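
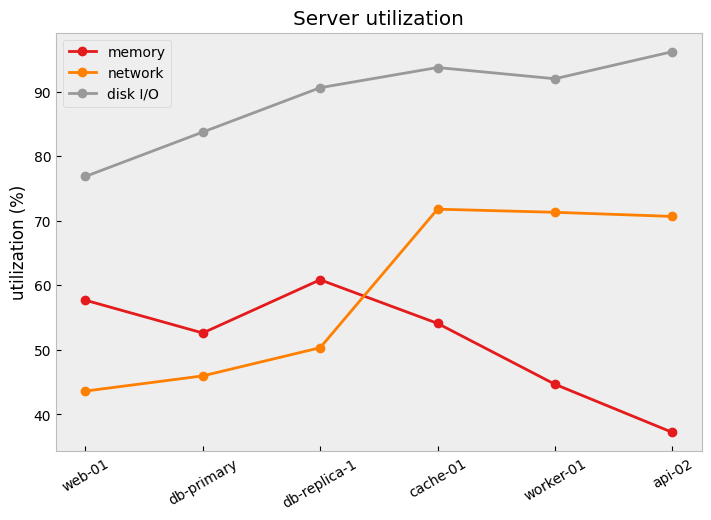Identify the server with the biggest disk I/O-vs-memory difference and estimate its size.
api-02, ≈ 60 %

api-02: disk I/O ≈ 95, memory ≈ 35 → gap ≈ 60. Next-largest (worker-01) is only ≈ 45.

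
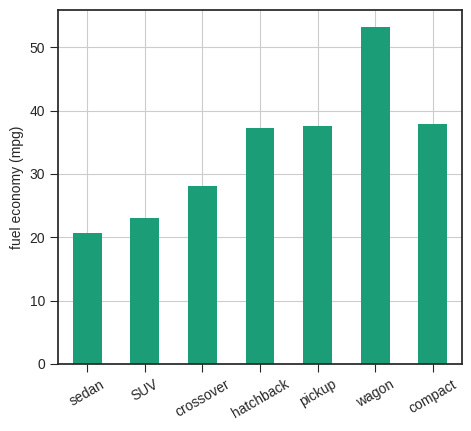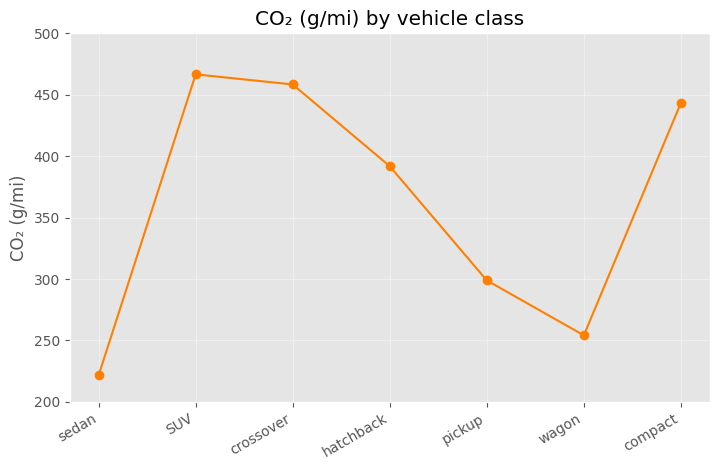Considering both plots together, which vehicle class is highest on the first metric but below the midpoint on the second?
Chart 2 median CO₂ (g/mi) ≈ 400; below-median vehicle classes: sedan, pickup, wagon. Among those, wagon has the highest fuel economy (mpg) (≈ 55).

wagon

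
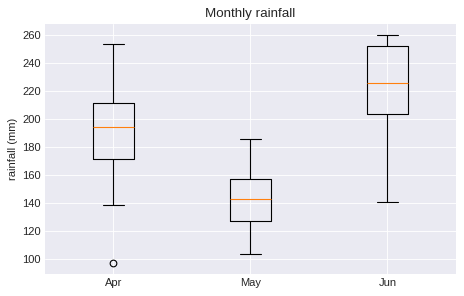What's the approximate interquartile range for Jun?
Q3 ≈ 250, Q1 ≈ 200; IQR ≈ 50.

≈ 50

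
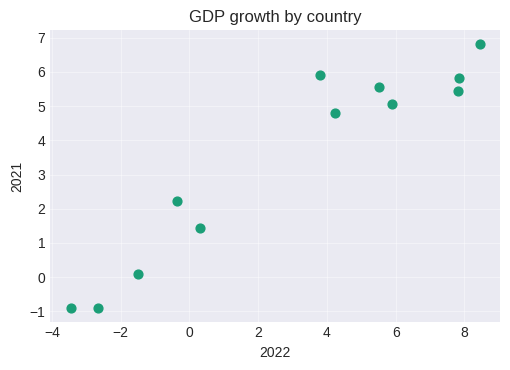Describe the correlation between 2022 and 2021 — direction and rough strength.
positive, strong

Points are positively correlated; strong (|r| ≈ 1.0).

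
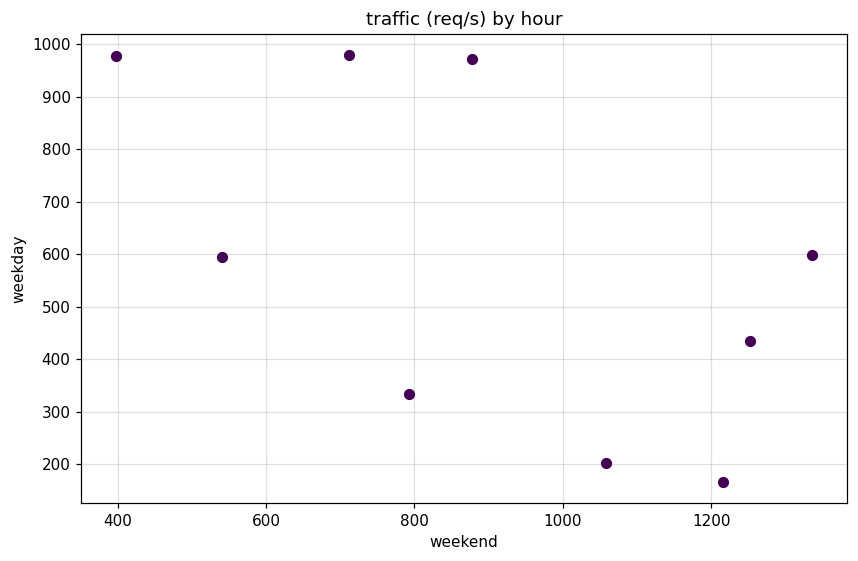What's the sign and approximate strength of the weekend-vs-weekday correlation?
Points are negatively correlated; moderate (|r| ≈ 0.6).

negative, moderate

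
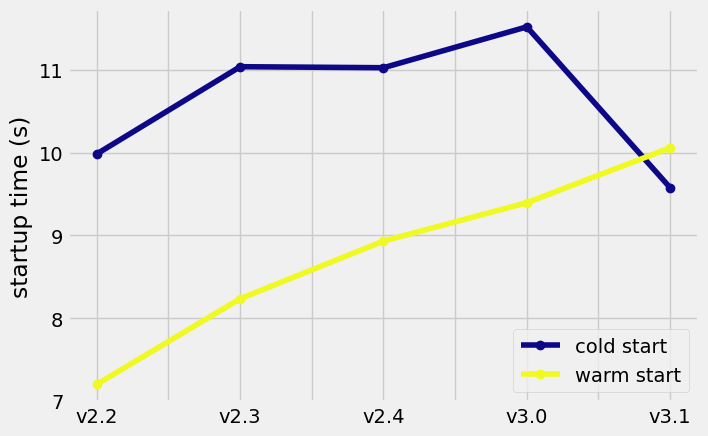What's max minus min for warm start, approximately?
Max v3.1 ≈ 10.0, min v2.2 ≈ 7.0; range ≈ 3.0.

≈ 3.0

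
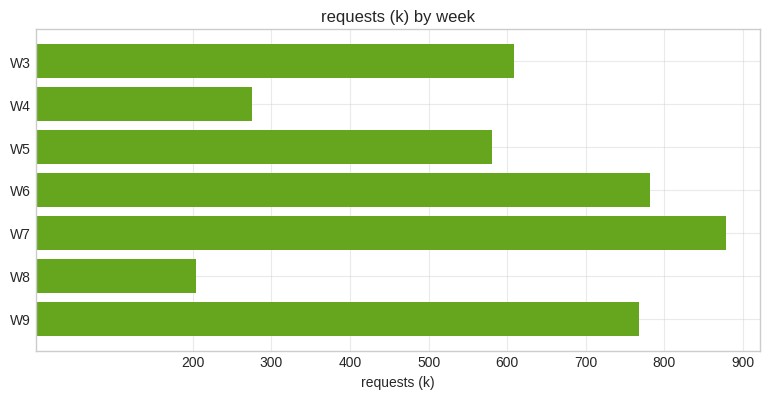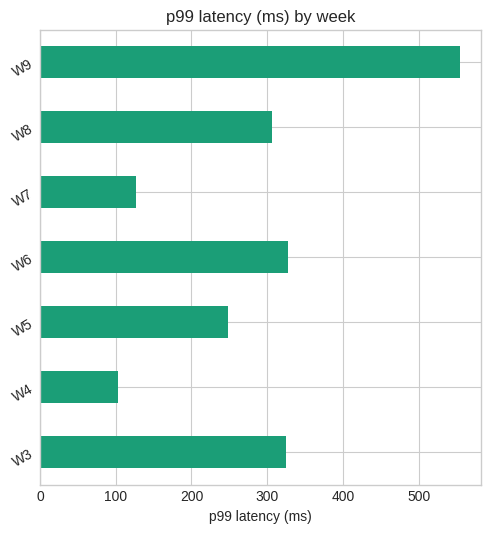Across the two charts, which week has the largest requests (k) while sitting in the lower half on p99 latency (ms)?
Chart 2 median p99 latency (ms) ≈ 300; below-median weeks: W4, W5, W7. Among those, W7 has the highest requests (k) (≈ 900).

W7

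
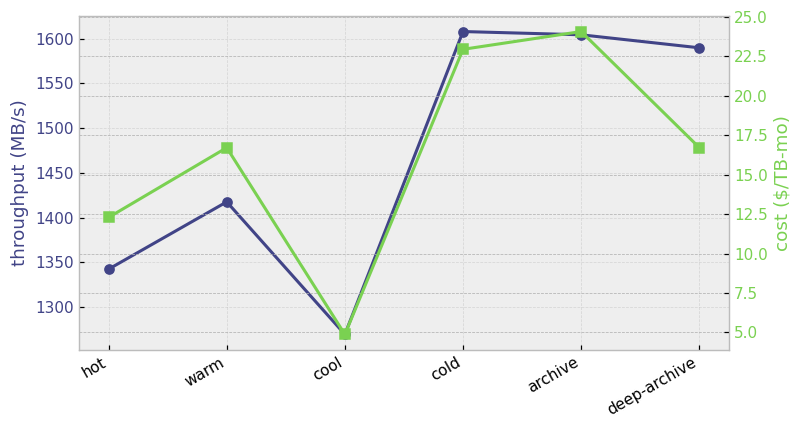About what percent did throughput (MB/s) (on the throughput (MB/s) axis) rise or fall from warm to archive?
≈ +14.3%

warm ≈ 1400, archive ≈ 1600; (1600 − 1400) / 1400 ≈ +14.3%.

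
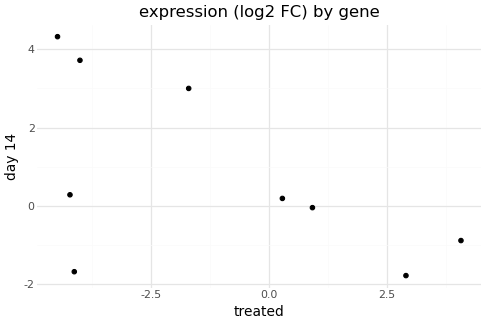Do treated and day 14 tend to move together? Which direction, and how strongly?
Points are negatively correlated; moderate (|r| ≈ 0.6).

negative, moderate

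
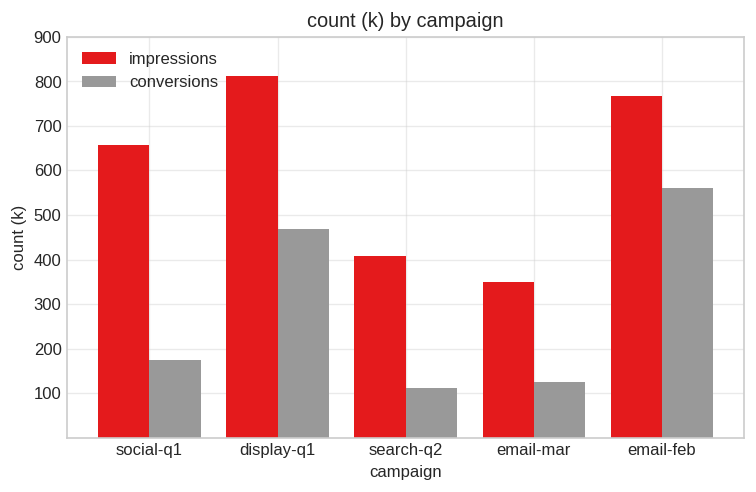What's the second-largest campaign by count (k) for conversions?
display-q1

Top 3 for conversions: email-feb ≈ 600, display-q1 ≈ 500, social-q1 ≈ 200.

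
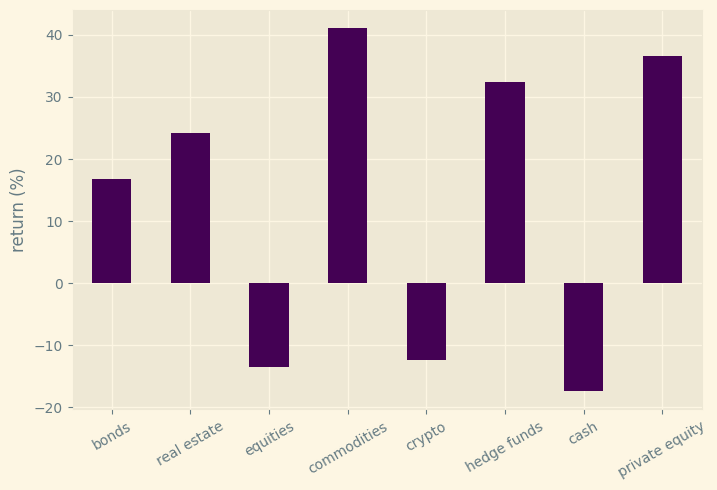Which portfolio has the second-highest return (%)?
private equity

Top 3: commodities ≈ 40, private equity ≈ 35, hedge funds ≈ 30.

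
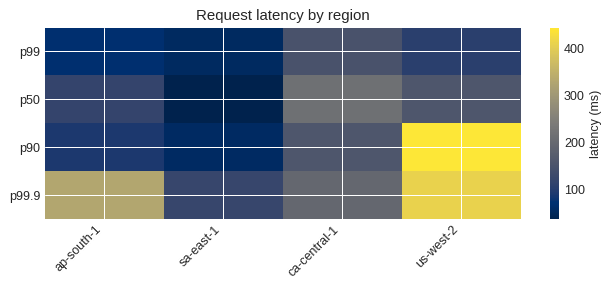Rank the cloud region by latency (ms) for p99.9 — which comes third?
Top 4 for p99.9: us-west-2 ≈ 400, ap-south-1 ≈ 350, ca-central-1 ≈ 200, sa-east-1 ≈ 100.

ca-central-1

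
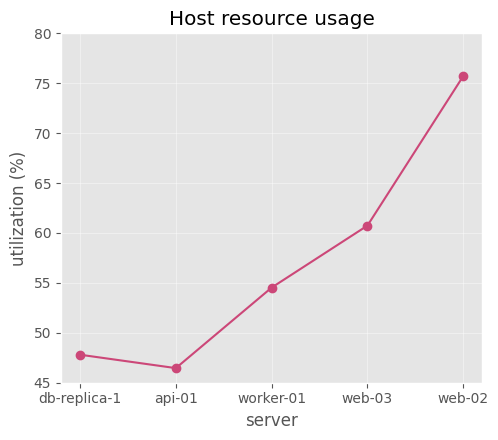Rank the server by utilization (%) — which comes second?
web-03

Top 3: web-02 ≈ 75, web-03 ≈ 60, worker-01 ≈ 55.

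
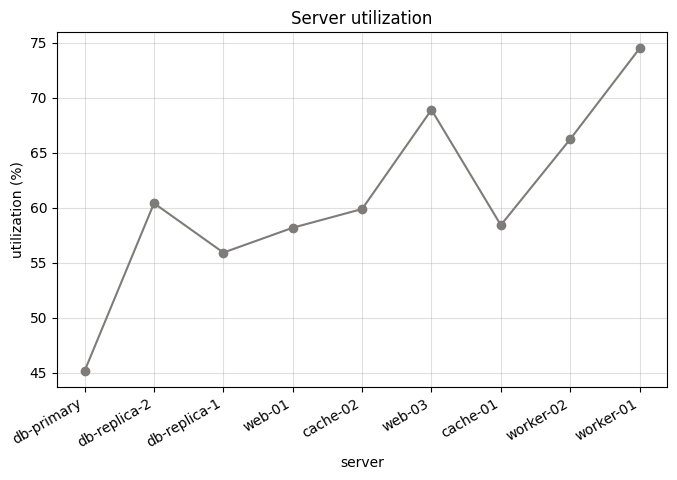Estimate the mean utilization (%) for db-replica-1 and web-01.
(55 + 60) / 2 ≈ 58.

≈ 58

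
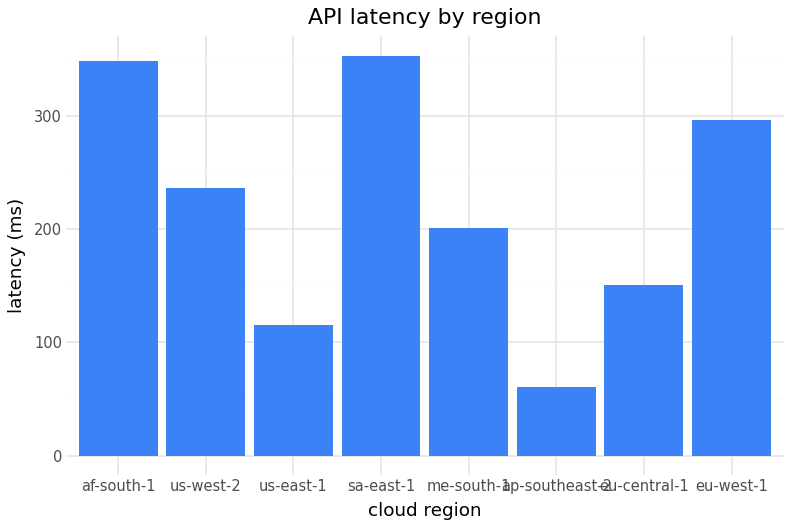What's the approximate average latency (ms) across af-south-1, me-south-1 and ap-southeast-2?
≈ 200

(350 + 200 + 50) / 3 ≈ 200.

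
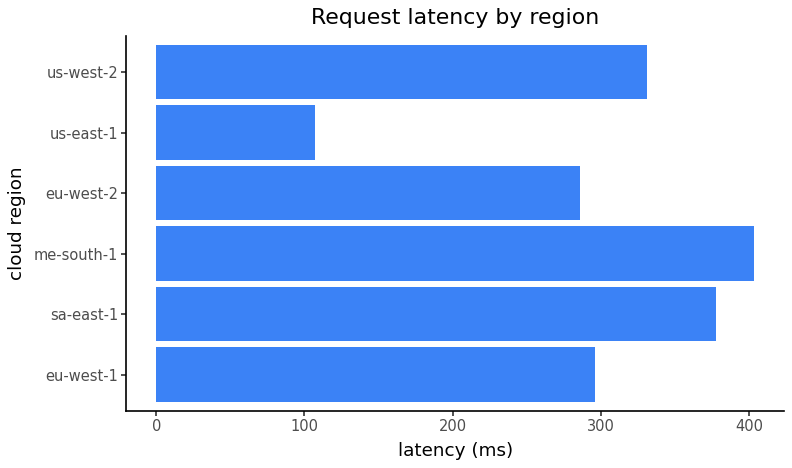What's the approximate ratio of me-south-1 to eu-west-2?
me-south-1 ≈ 400, eu-west-2 ≈ 300; 400/300 ≈ 1.33.

≈ 1.33×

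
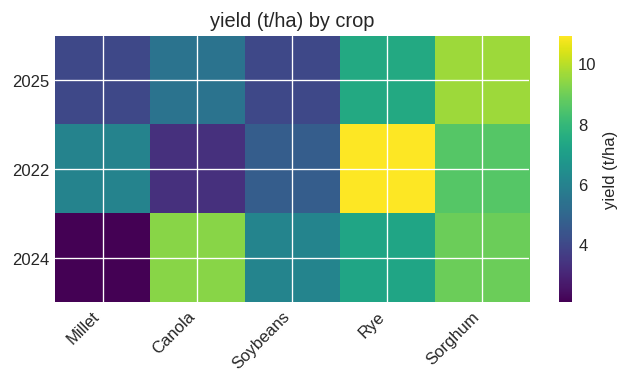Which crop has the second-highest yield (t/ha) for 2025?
Rye

Top 3 for 2025: Sorghum ≈ 10, Rye ≈ 7, Canola ≈ 5.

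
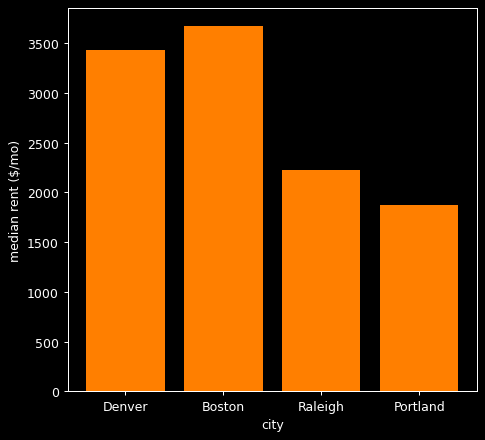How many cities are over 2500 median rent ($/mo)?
Above 2500: Denver, Boston.

2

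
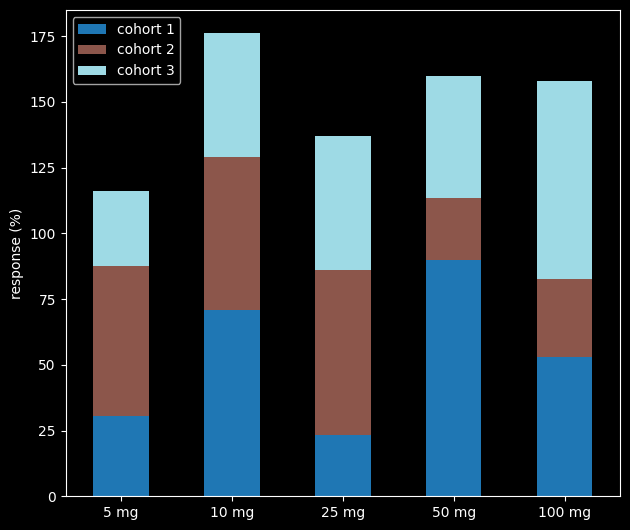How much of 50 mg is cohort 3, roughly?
cohort 3 top ≈ 160, bottom ≈ 120; segment ≈ 40.

≈ 40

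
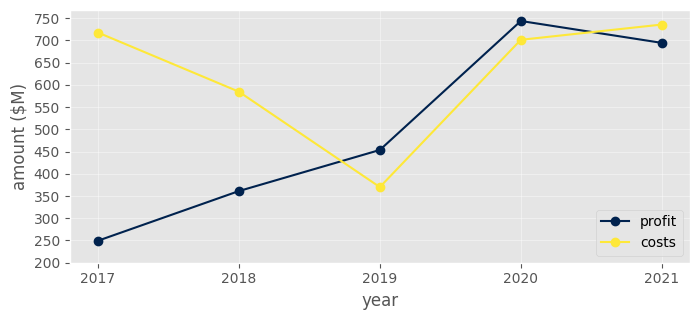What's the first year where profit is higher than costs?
2018: profit ≈ 350 vs costs ≈ 600 (not yet); 2019: profit ≈ 450 vs costs ≈ 350 (first crossover).

2019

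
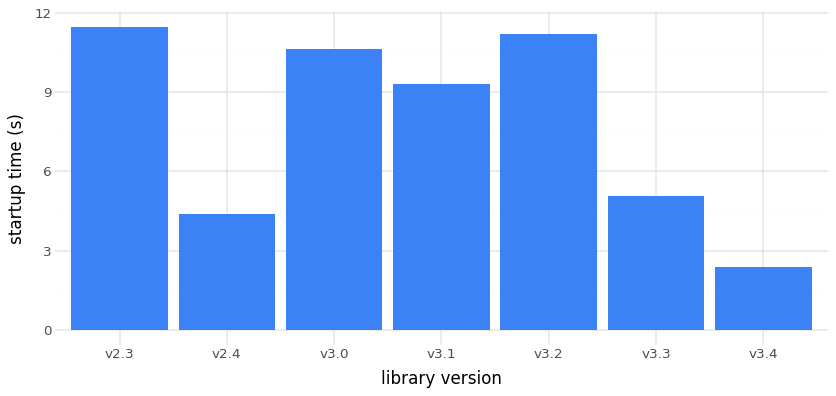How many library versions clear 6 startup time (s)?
4

Above 6: v2.3, v3.0, v3.1, v3.2.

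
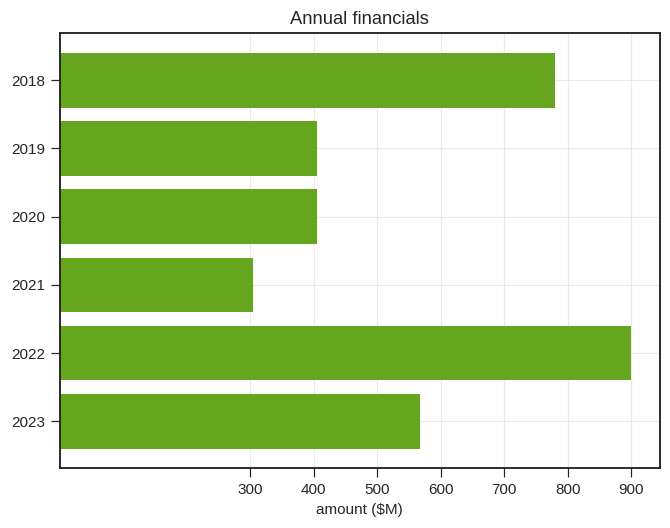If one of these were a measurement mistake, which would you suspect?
2022 ≈ 900; the rest sit between ≈ 300 and ≈ 800.

2022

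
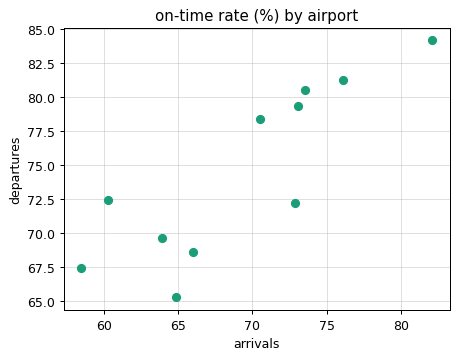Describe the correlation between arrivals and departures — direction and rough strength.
positive, strong

Points are positively correlated; strong (|r| ≈ 0.8).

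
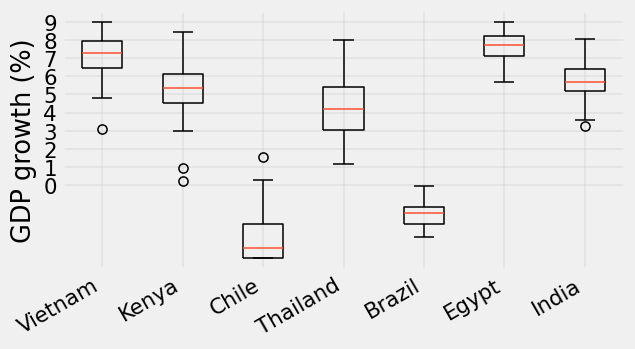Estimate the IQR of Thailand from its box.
Q3 ≈ 5, Q1 ≈ 3; IQR ≈ 2.

≈ 2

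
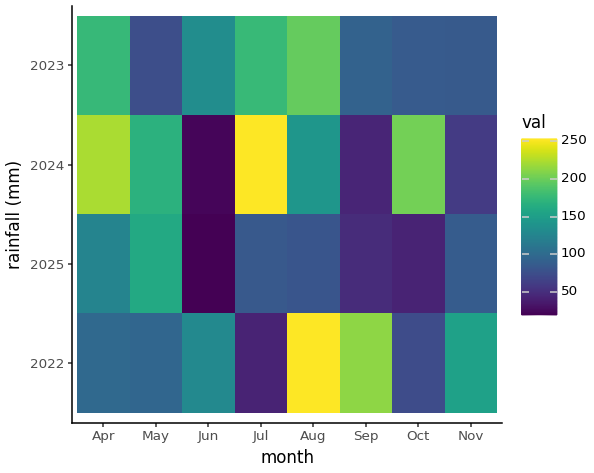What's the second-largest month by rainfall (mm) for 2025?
Apr

Top 3 for 2025: May ≈ 160, Apr ≈ 120, Nov ≈ 80.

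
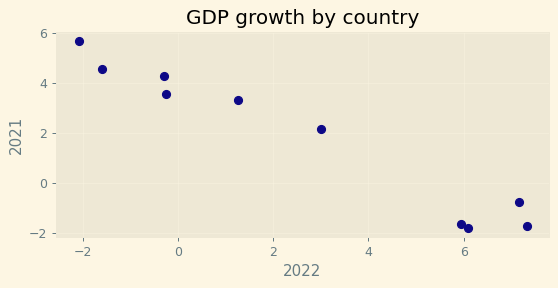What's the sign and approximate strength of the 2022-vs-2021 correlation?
Points are negatively correlated; strong (|r| ≈ 1.0).

negative, strong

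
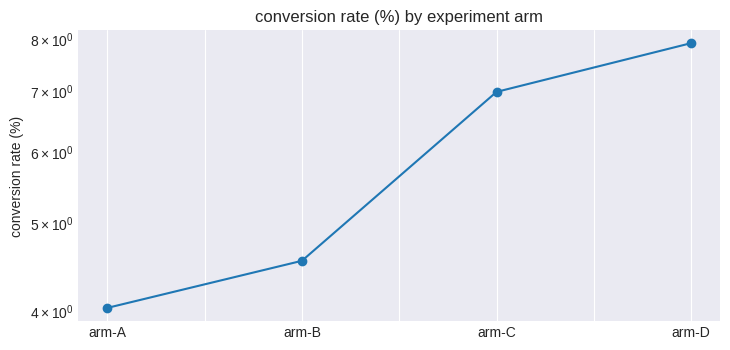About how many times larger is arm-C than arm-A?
arm-C ≈ 7.0, arm-A ≈ 4.0; 7.0/4.0 ≈ 1.75.

≈ 1.75×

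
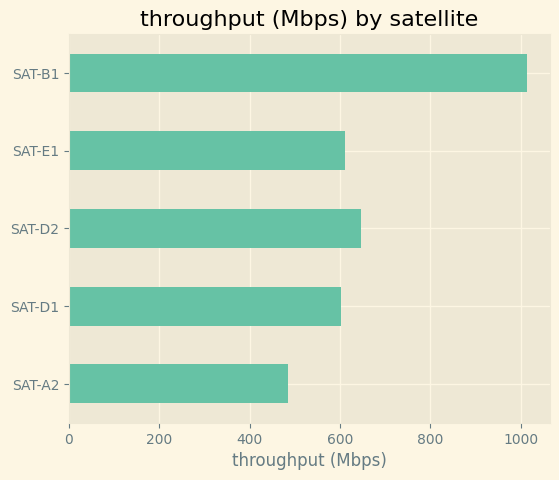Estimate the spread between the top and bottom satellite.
Max SAT-B1 ≈ 1000, min SAT-A2 ≈ 500; range ≈ 500.

≈ 500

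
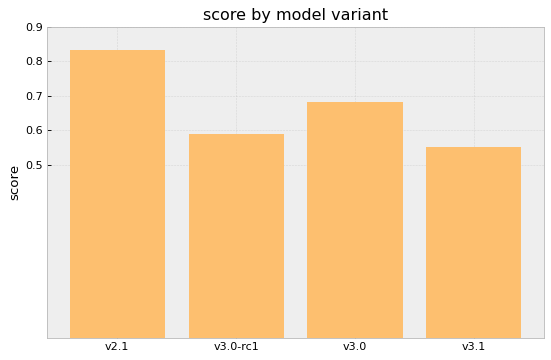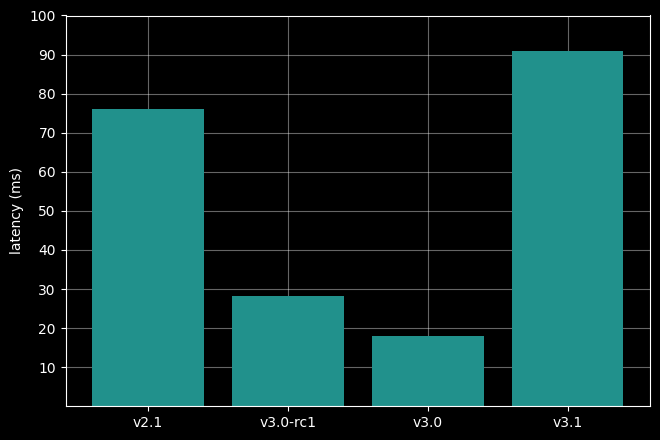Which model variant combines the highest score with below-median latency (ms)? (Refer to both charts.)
v3.0

Chart 2 median latency (ms) ≈ 50; below-median model variants: v3.0-rc1, v3.0. Among those, v3.0 has the highest score (≈ 0.7).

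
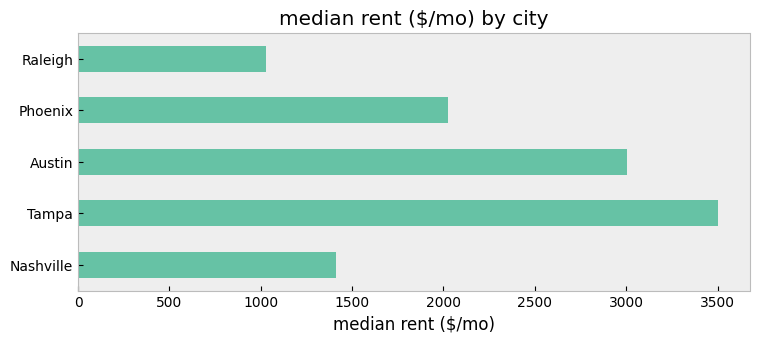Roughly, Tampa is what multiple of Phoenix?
Tampa ≈ 3500, Phoenix ≈ 2000; 3500/2000 ≈ 1.75.

≈ 1.75×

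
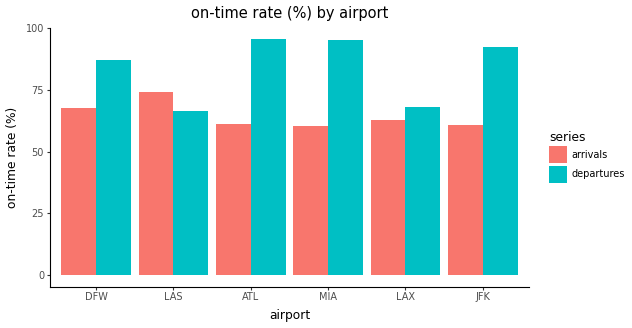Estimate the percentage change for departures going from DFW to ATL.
≈ +11.1%

DFW ≈ 90, ATL ≈ 100; (100 − 90) / 90 ≈ +11.1%.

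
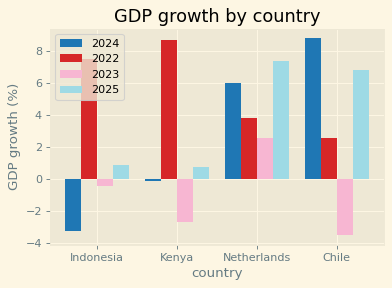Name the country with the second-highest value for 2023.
Top 3 for 2023: Netherlands ≈ 2, Indonesia ≈ 0, Kenya ≈ -2.

Indonesia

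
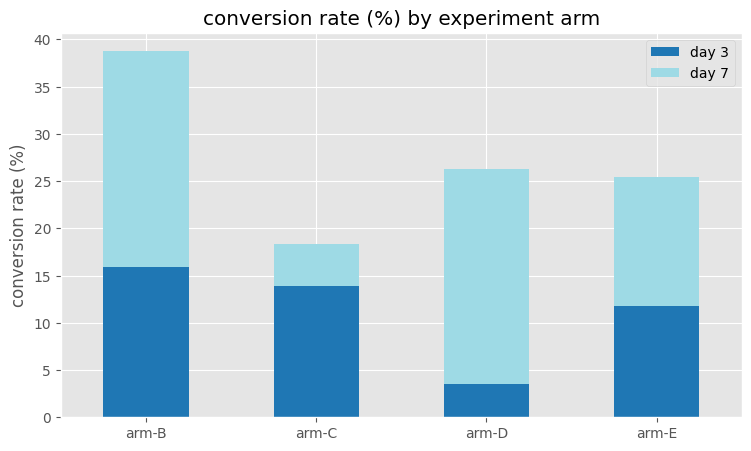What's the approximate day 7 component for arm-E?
≈ 15

day 7 top ≈ 25, bottom ≈ 10; segment ≈ 15.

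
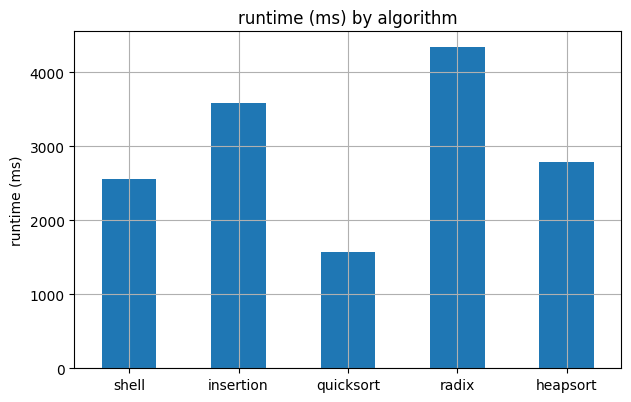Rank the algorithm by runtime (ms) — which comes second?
insertion

Top 3: radix ≈ 4500, insertion ≈ 3500, heapsort ≈ 3000.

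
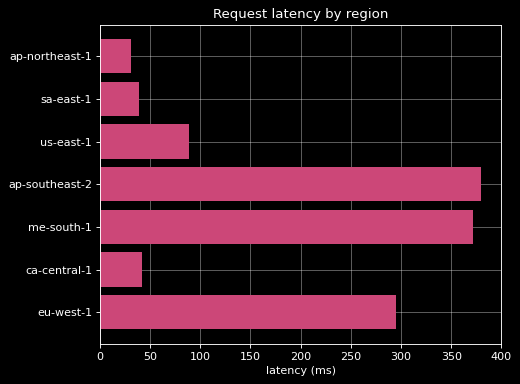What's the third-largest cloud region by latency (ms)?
eu-west-1

Top 4: ap-southeast-2 ≈ 400, me-south-1 ≈ 350, eu-west-1 ≈ 300, us-east-1 ≈ 100.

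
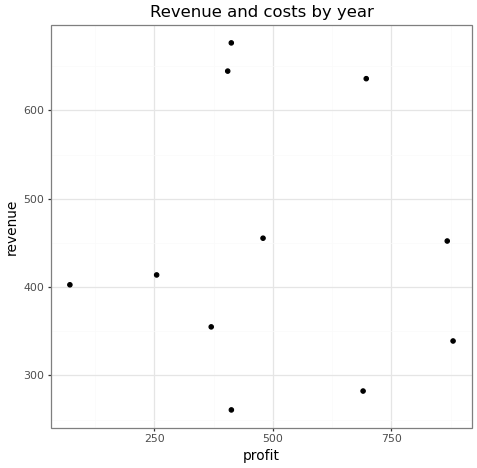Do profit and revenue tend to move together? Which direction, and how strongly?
Points are roughly uncorrelated; weak (|r| ≈ 0.0).

no clear correlation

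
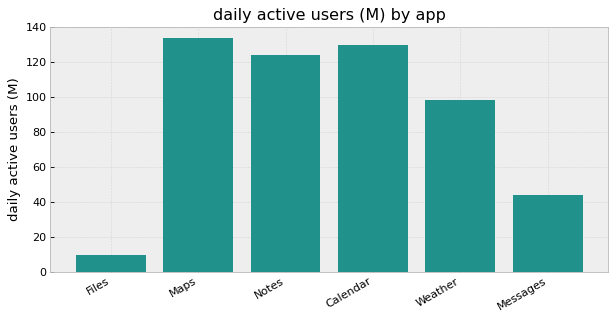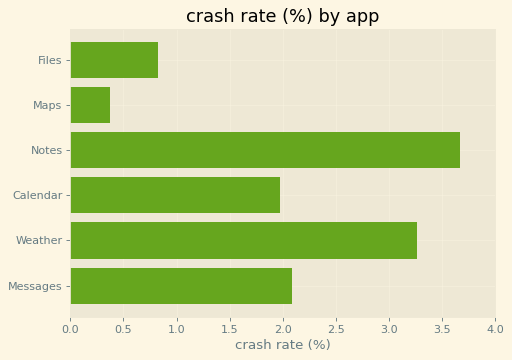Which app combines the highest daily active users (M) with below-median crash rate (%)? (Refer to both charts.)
Chart 2 median crash rate (%) ≈ 2; below-median apps: Files, Maps, Calendar. Among those, Maps has the highest daily active users (M) (≈ 140).

Maps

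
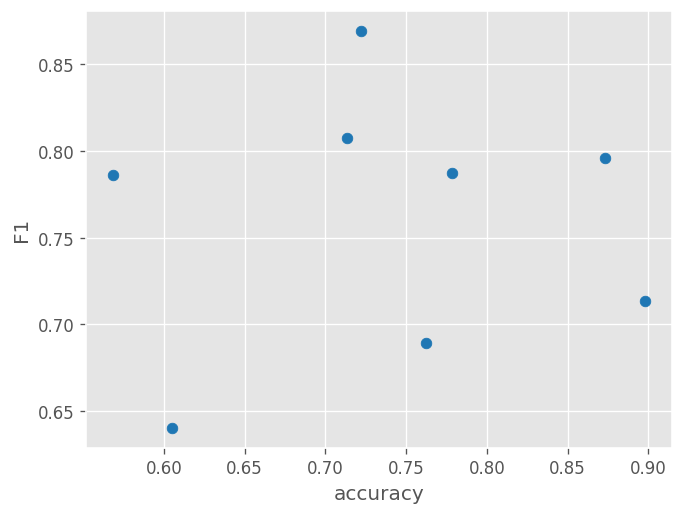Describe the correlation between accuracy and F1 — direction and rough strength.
Points are roughly uncorrelated; weak (|r| ≈ 0.1).

no clear correlation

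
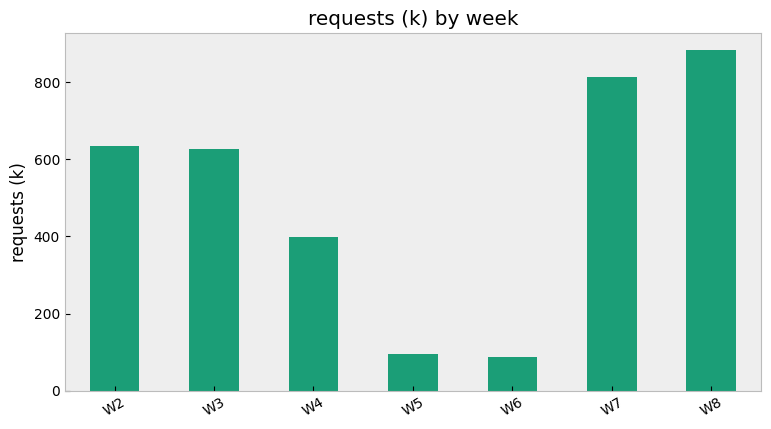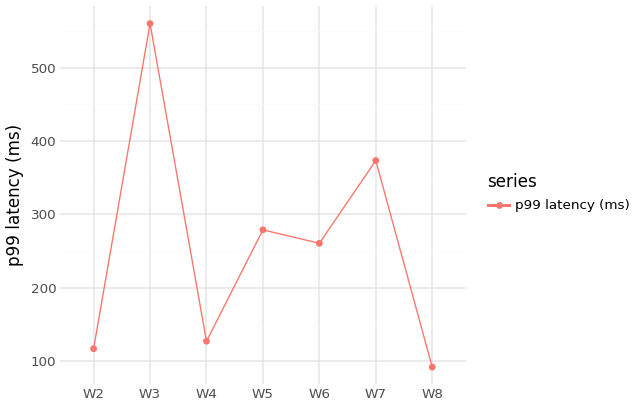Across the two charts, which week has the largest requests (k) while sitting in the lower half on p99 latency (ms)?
Chart 2 median p99 latency (ms) ≈ 300; below-median weeks: W2, W4, W8. Among those, W8 has the highest requests (k) (≈ 900).

W8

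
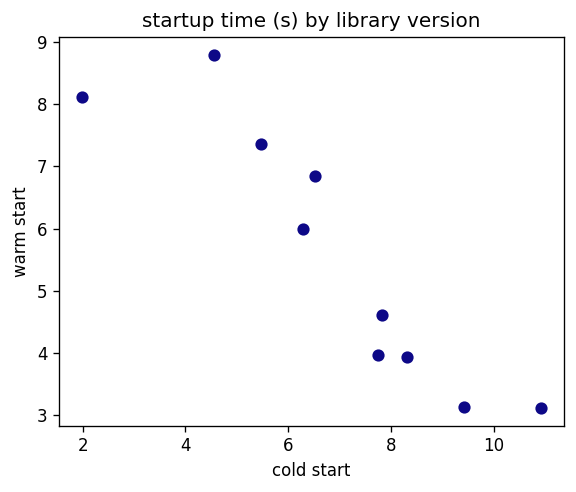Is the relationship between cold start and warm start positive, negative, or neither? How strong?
Points are negatively correlated; strong (|r| ≈ 0.9).

negative, strong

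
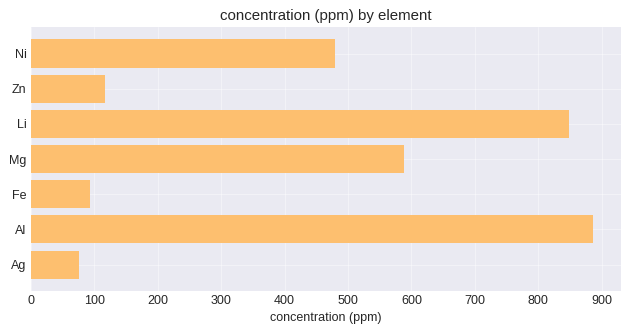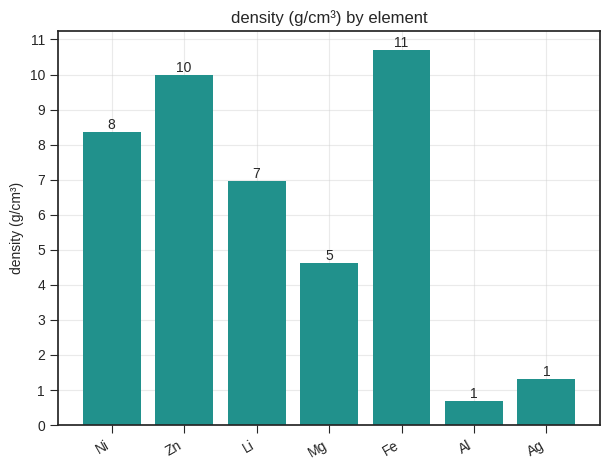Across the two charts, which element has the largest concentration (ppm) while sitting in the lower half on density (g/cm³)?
Al

Chart 2 median density (g/cm³) ≈ 7; below-median elements: Mg, Al, Ag. Among those, Al has the highest concentration (ppm) (≈ 900).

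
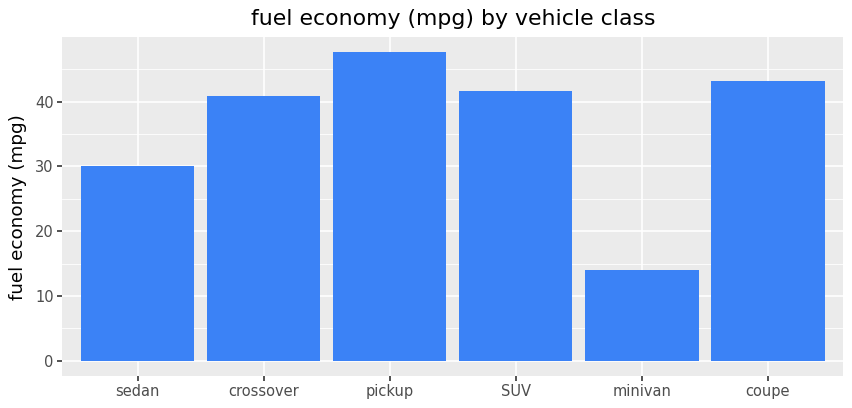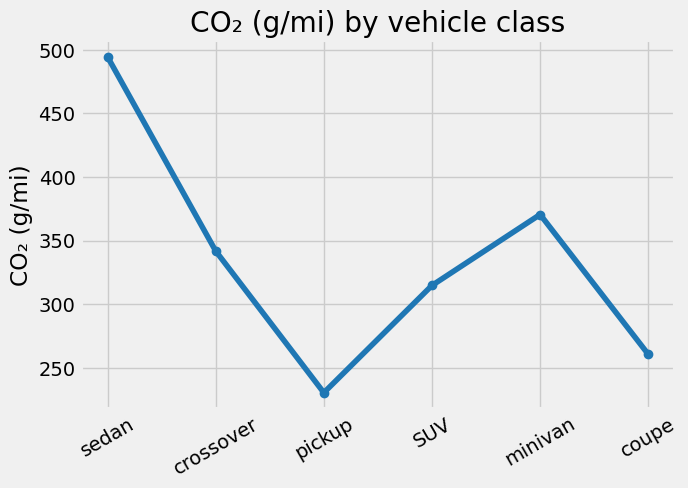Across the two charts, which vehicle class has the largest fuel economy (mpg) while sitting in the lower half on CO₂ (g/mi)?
pickup

Chart 2 median CO₂ (g/mi) ≈ 350; below-median vehicle classes: pickup, SUV, coupe. Among those, pickup has the highest fuel economy (mpg) (≈ 50).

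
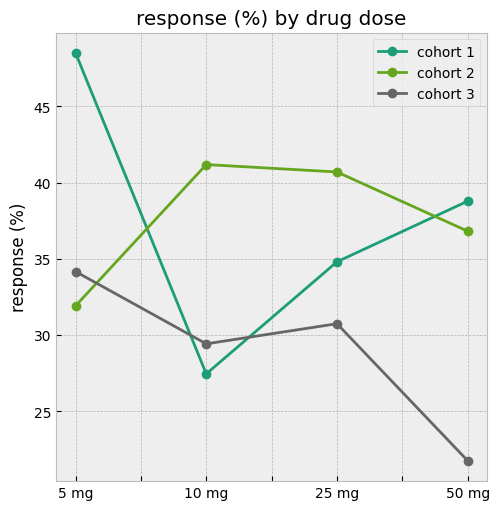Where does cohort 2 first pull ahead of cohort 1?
5 mg: cohort 2 ≈ 30 vs cohort 1 ≈ 50 (not yet); 10 mg: cohort 2 ≈ 40 vs cohort 1 ≈ 25 (first crossover).

10 mg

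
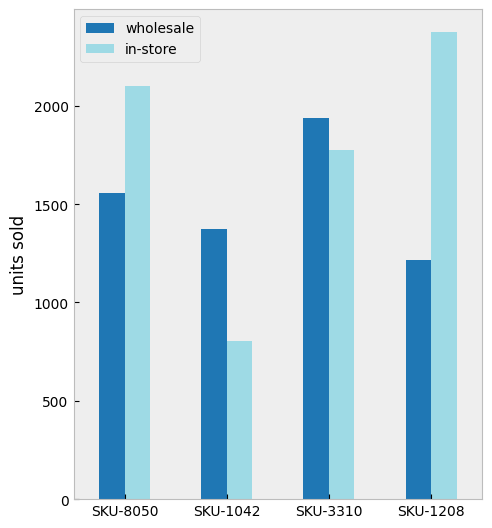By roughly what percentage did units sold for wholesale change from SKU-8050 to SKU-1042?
≈ -12.5%

SKU-8050 ≈ 1600, SKU-1042 ≈ 1400; (1400 − 1600) / 1600 ≈ -12.5%.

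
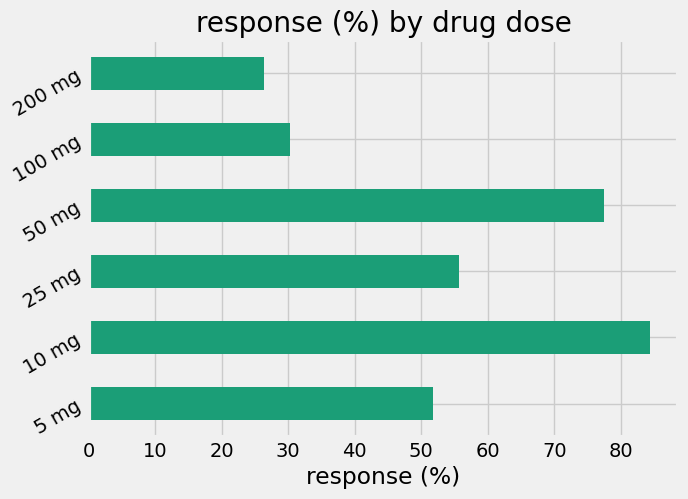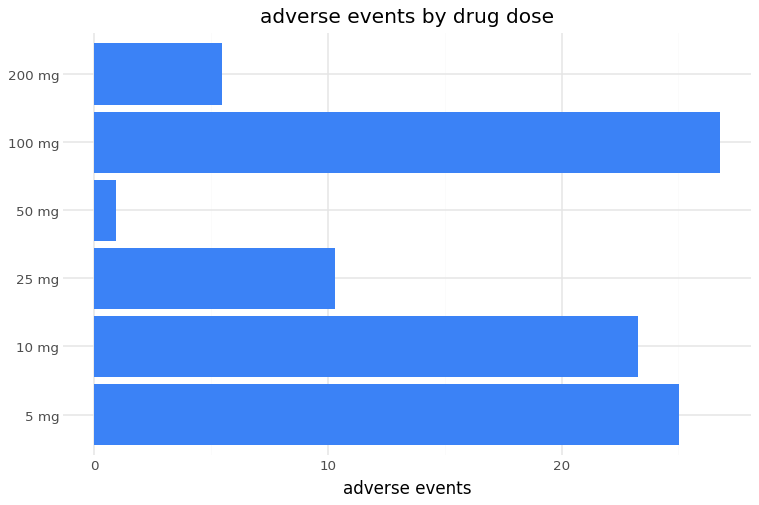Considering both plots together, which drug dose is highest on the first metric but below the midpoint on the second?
Chart 2 median adverse events ≈ 15; below-median drug doses: 25 mg, 50 mg, 200 mg. Among those, 50 mg has the highest response (%) (≈ 80).

50 mg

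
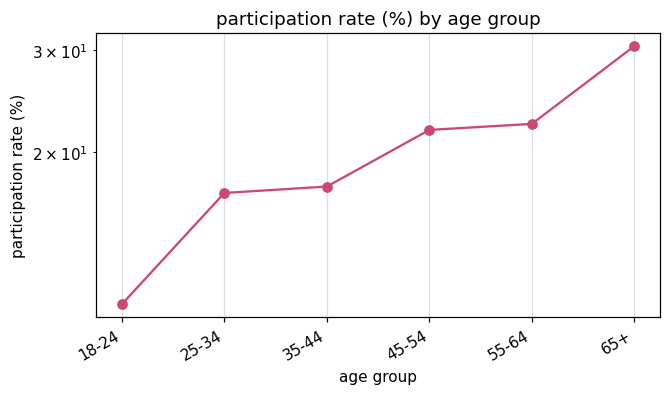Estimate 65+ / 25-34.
≈ 1.67×

65+ ≈ 30, 25-34 ≈ 18; 30/18 ≈ 1.67.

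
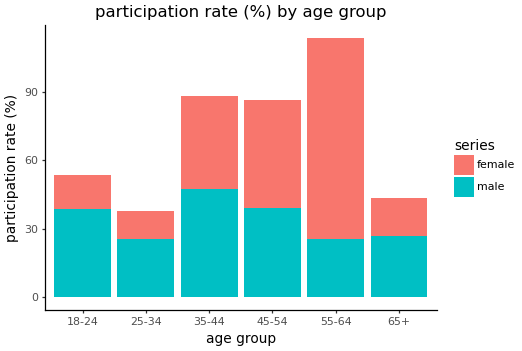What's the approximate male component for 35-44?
≈ 50

male top ≈ 50, bottom ≈ 0; segment ≈ 50.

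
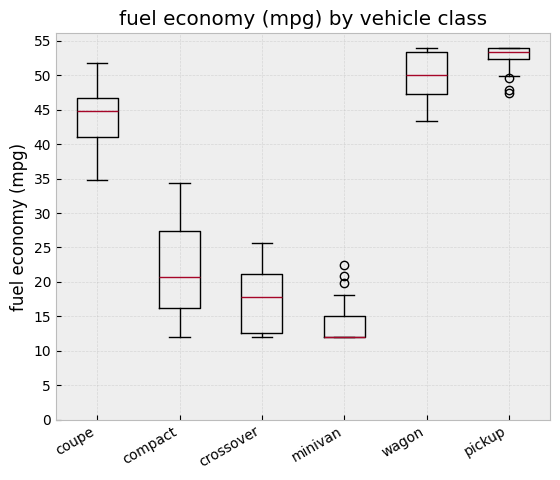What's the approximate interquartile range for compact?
Q3 ≈ 25, Q1 ≈ 15; IQR ≈ 10.

≈ 10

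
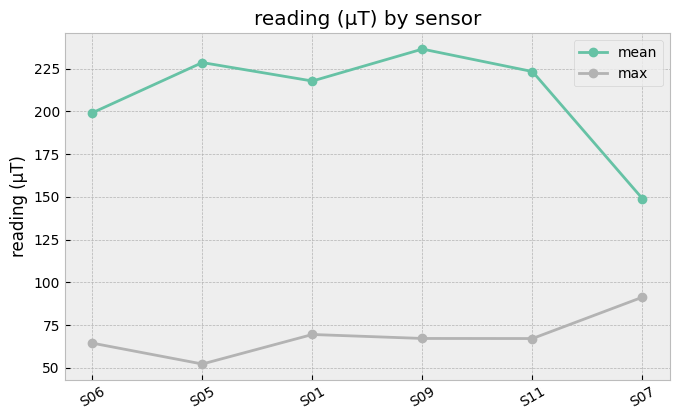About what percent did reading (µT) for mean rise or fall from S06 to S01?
S06 ≈ 200, S01 ≈ 220; (220 − 200) / 200 ≈ +10%.

≈ +10%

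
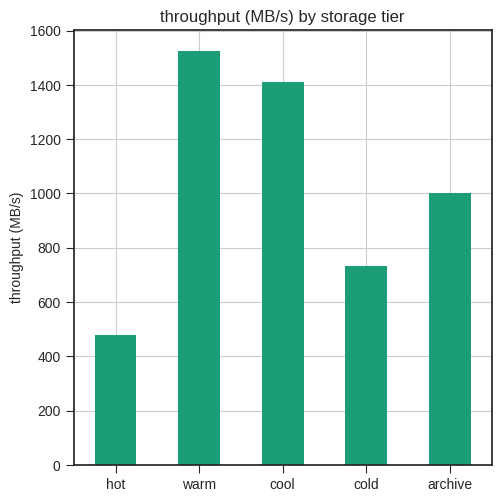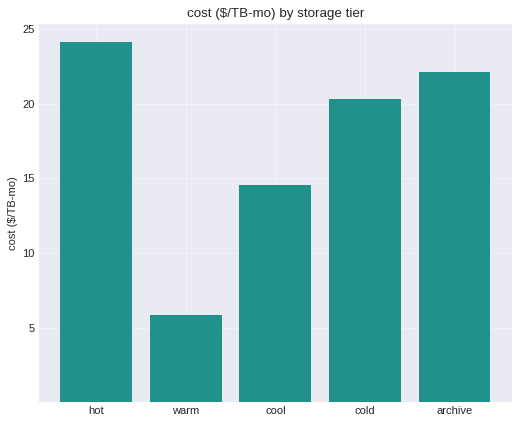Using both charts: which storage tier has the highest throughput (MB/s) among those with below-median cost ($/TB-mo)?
warm

Chart 2 median cost ($/TB-mo) ≈ 20; below-median storage tiers: warm, cool. Among those, warm has the highest throughput (MB/s) (≈ 1600).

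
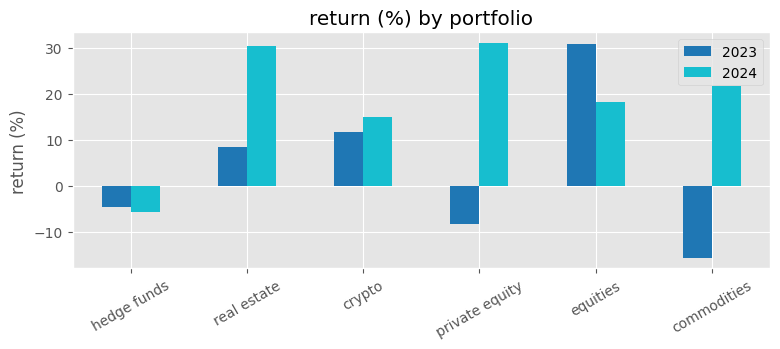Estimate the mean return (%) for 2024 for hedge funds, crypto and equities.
≈ 10

(-5 + 15 + 20) / 3 ≈ 10.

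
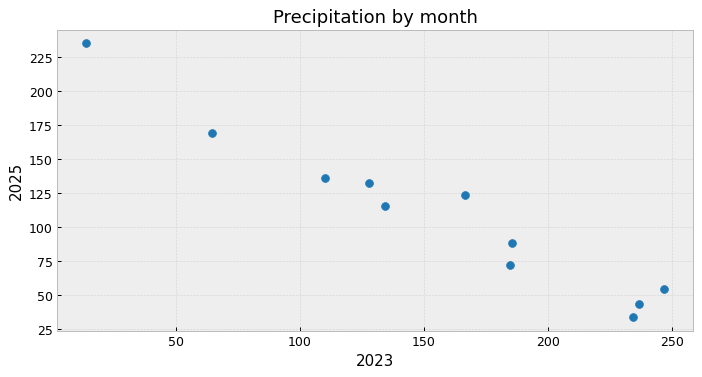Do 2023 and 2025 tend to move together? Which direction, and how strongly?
Points are negatively correlated; strong (|r| ≈ 1.0).

negative, strong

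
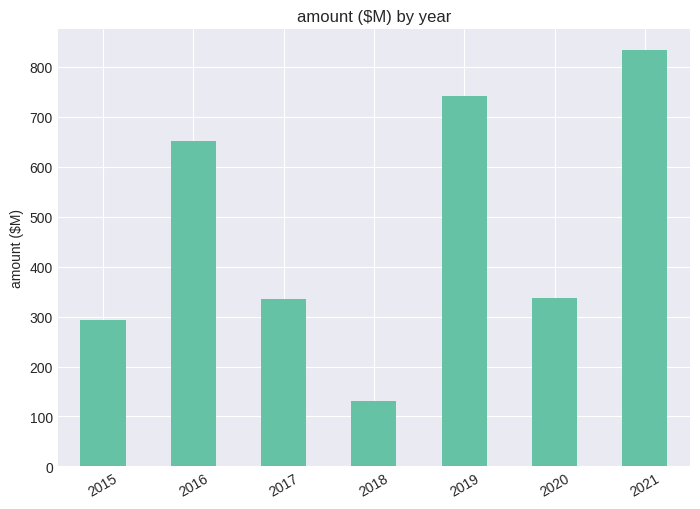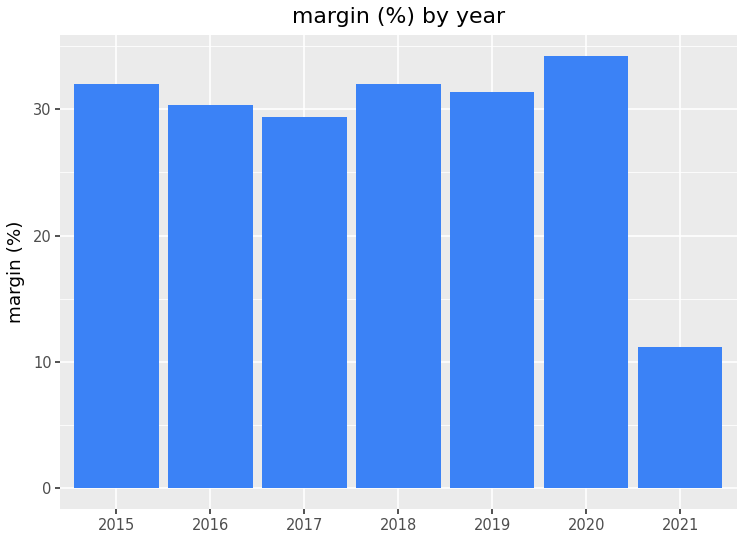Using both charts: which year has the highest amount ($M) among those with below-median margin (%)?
Chart 2 median margin (%) ≈ 30; below-median years: 2016, 2017, 2021. Among those, 2021 has the highest amount ($M) (≈ 800).

2021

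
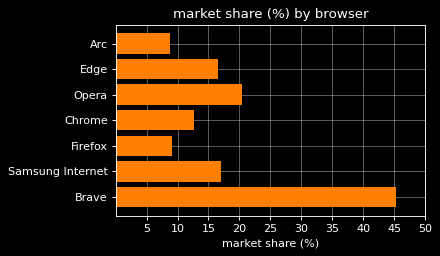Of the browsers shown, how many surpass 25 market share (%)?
Above 25: Brave.

1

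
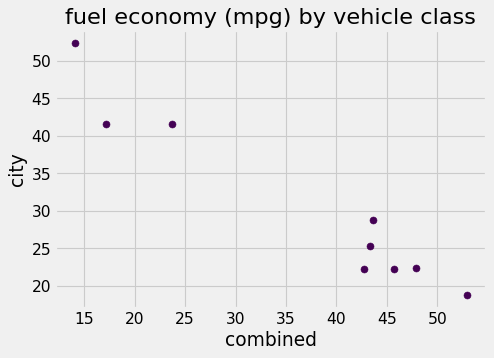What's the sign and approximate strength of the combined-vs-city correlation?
Points are negatively correlated; strong (|r| ≈ 1.0).

negative, strong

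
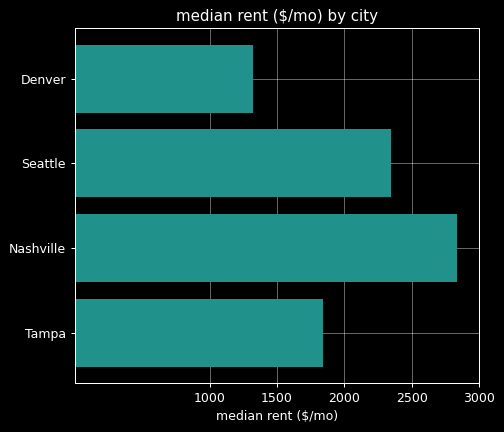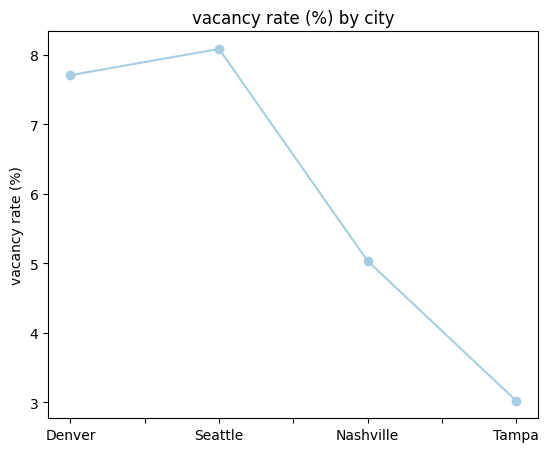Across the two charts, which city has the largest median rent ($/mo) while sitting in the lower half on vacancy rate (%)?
Chart 2 median vacancy rate (%) ≈ 6; below-median cities: Nashville, Tampa. Among those, Nashville has the highest median rent ($/mo) (≈ 3000).

Nashville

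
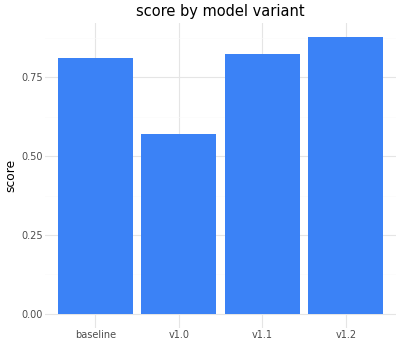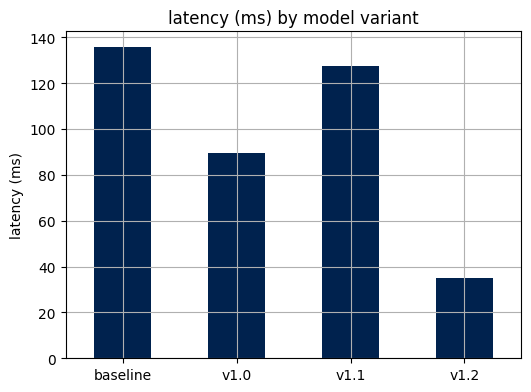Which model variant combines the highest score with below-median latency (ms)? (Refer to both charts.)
Chart 2 median latency (ms) ≈ 100; below-median model variants: v1.0, v1.2. Among those, v1.2 has the highest score (≈ 0.9).

v1.2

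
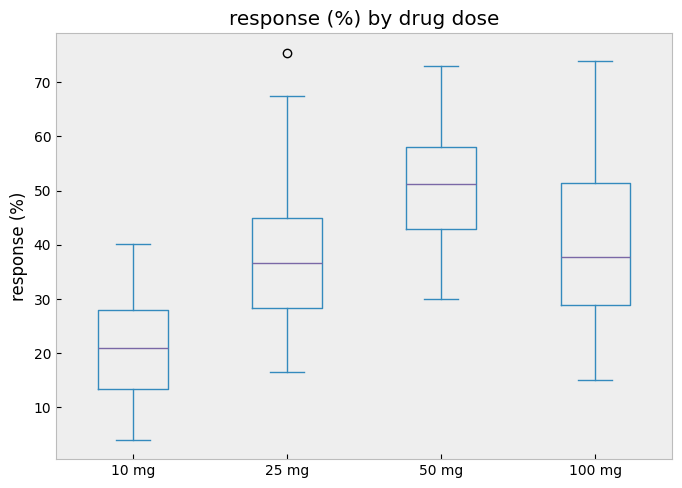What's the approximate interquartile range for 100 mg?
Q3 ≈ 50, Q1 ≈ 30; IQR ≈ 20.

≈ 20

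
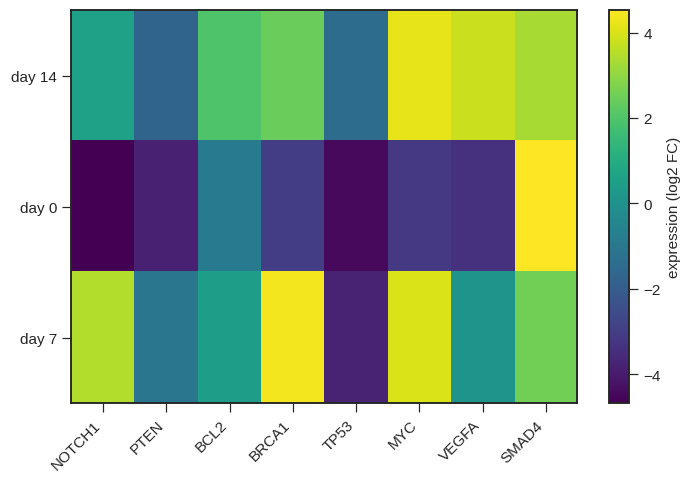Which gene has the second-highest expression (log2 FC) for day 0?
BCL2

Top 3 for day 0: SMAD4 ≈ 5, BCL2 ≈ -1, BRCA1 ≈ -3.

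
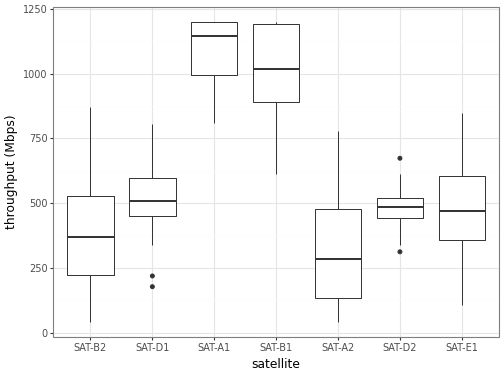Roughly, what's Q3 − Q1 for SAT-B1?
Q3 ≈ 1200, Q1 ≈ 900; IQR ≈ 300.

≈ 300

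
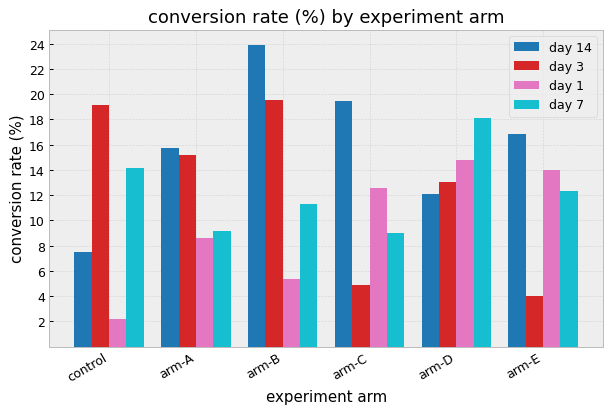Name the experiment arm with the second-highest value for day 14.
Top 3 for day 14: arm-B ≈ 24, arm-C ≈ 20, arm-E ≈ 16.

arm-C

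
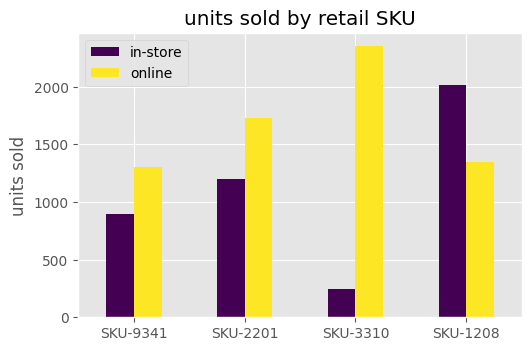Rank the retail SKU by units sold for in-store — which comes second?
SKU-2201

Top 3 for in-store: SKU-1208 ≈ 2000, SKU-2201 ≈ 1200, SKU-9341 ≈ 800.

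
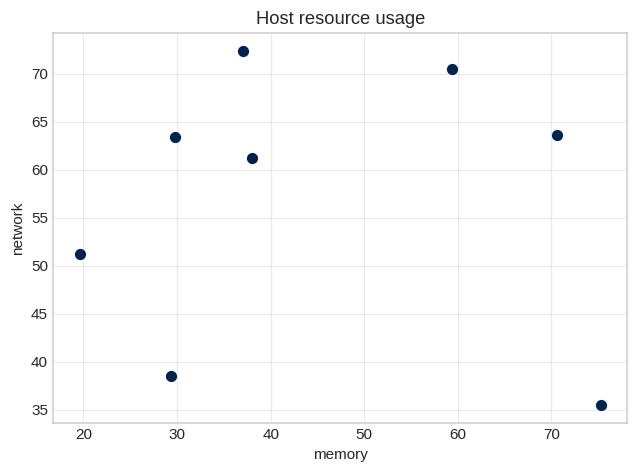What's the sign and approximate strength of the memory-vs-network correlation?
Points are roughly uncorrelated; weak (|r| ≈ 0.0).

no clear correlation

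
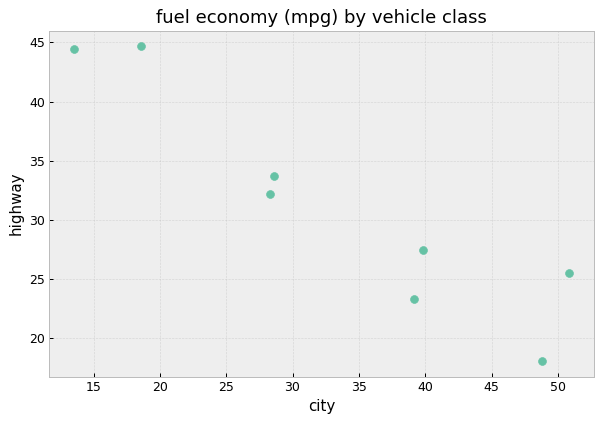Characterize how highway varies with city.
negative, strong

Points are negatively correlated; strong (|r| ≈ 0.9).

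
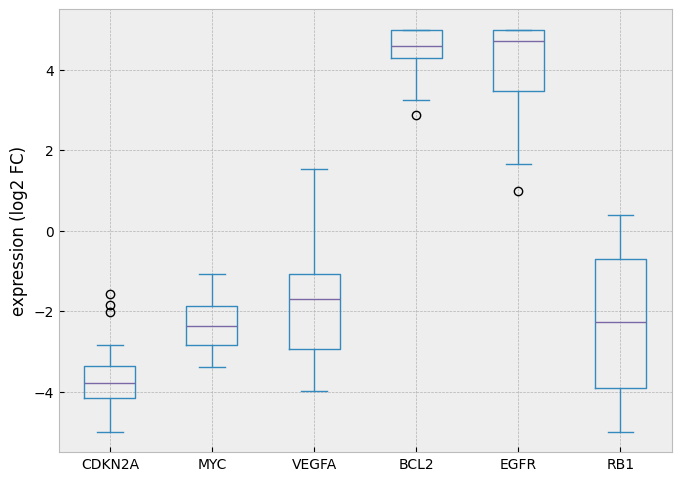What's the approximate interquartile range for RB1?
≈ 3

Q3 ≈ -1, Q1 ≈ -4; IQR ≈ 3.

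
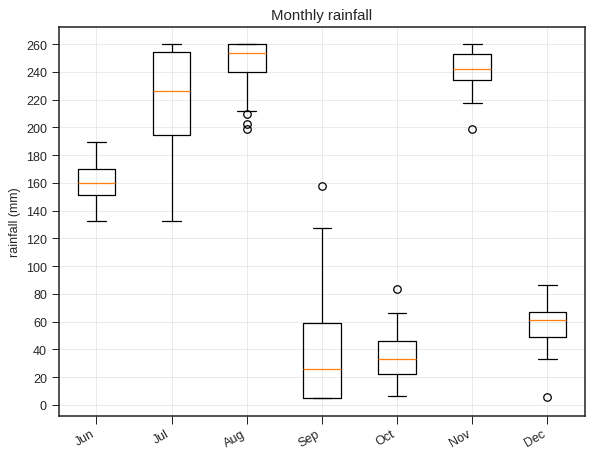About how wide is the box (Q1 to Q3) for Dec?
≈ 20

Q3 ≈ 60, Q1 ≈ 40; IQR ≈ 20.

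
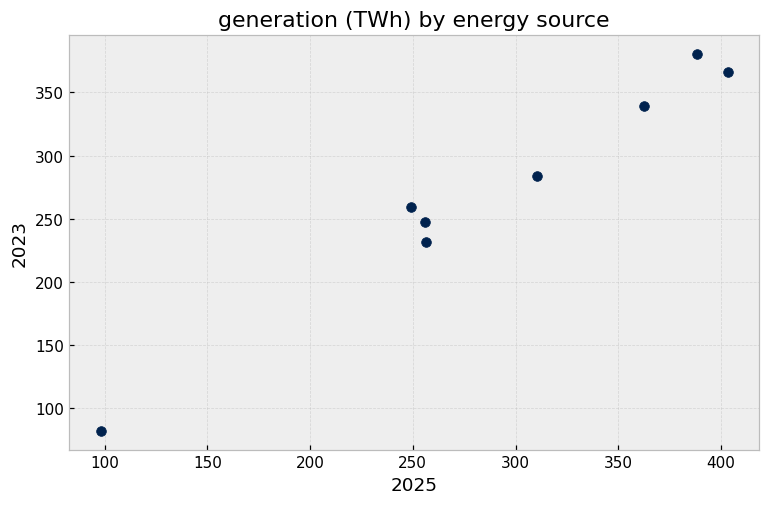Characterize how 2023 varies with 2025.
positive, strong

Points are positively correlated; strong (|r| ≈ 1.0).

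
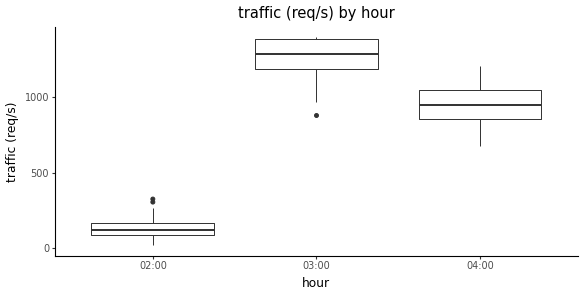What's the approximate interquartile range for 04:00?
≈ 200

Q3 ≈ 1100, Q1 ≈ 900; IQR ≈ 200.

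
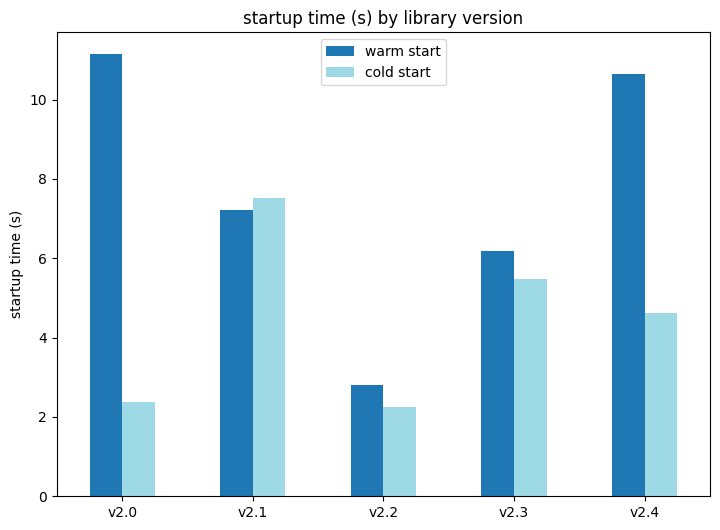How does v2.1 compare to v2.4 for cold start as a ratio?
v2.1 ≈ 8, v2.4 ≈ 5; 8/5 ≈ 1.6.

≈ 1.6×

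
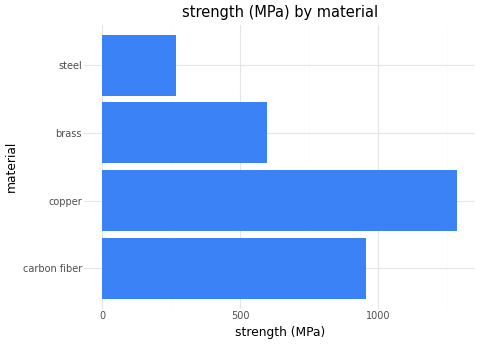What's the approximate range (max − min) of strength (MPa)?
Max copper ≈ 1200, min steel ≈ 200; range ≈ 1000.

≈ 1000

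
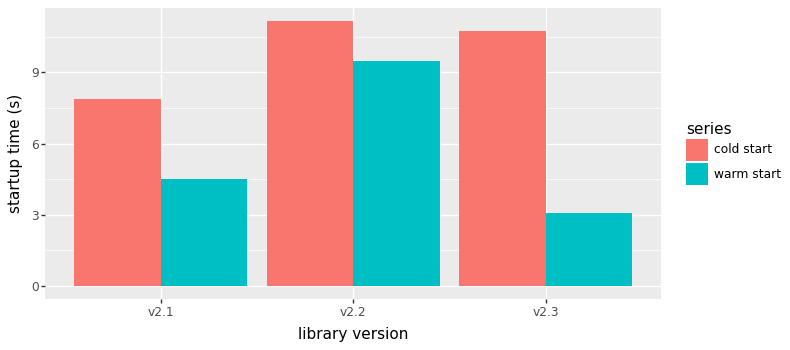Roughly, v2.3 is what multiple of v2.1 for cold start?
v2.3 ≈ 11, v2.1 ≈ 8; 11/8 ≈ 1.38.

≈ 1.38×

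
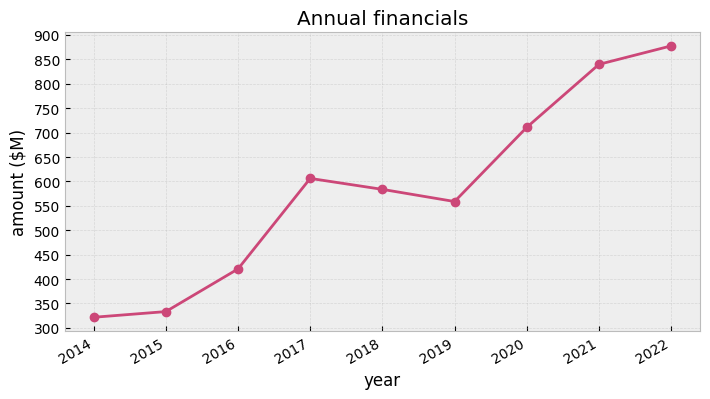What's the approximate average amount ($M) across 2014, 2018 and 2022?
≈ 600

(300 + 600 + 900) / 3 ≈ 600.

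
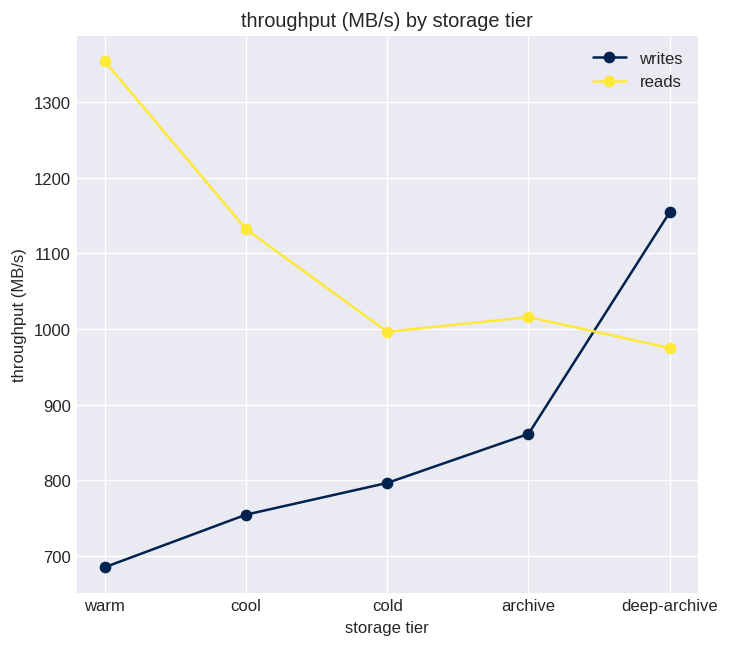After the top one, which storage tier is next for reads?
cool

Top 3 for reads: warm ≈ 1400, cool ≈ 1100, archive ≈ 1000.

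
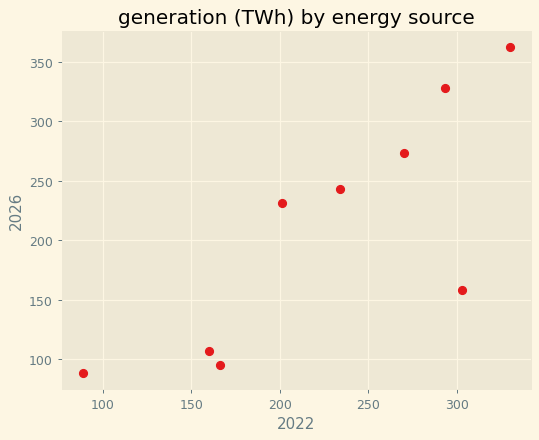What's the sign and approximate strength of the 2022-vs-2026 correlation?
positive, strong

Points are positively correlated; strong (|r| ≈ 0.8).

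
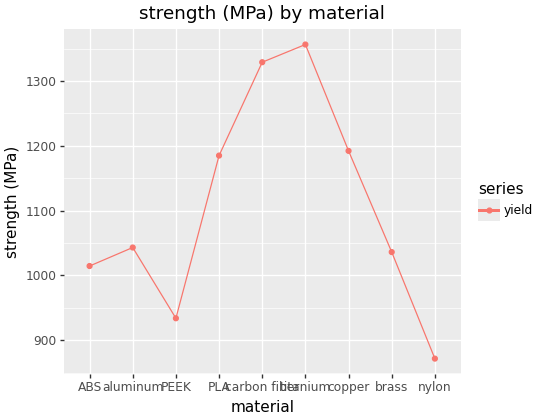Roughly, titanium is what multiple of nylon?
titanium ≈ 1350, nylon ≈ 850; 1350/850 ≈ 1.59.

≈ 1.59×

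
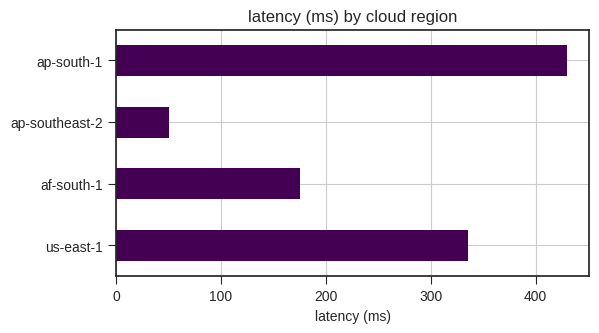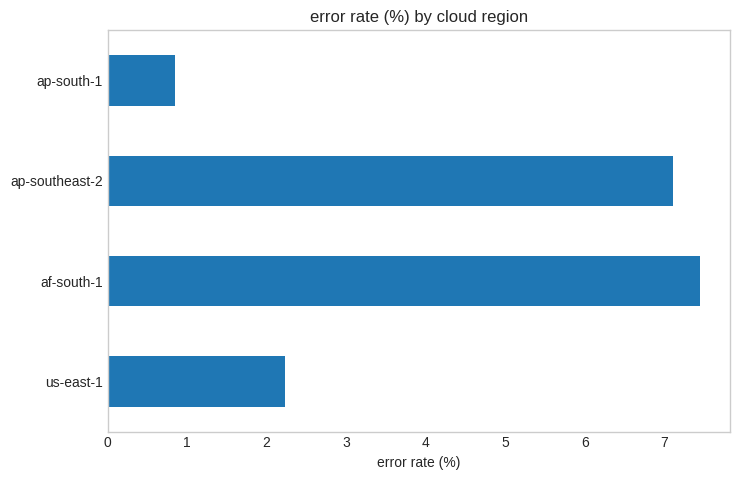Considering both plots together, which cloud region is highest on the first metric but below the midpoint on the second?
Chart 2 median error rate (%) ≈ 5; below-median cloud regions: us-east-1, ap-south-1. Among those, ap-south-1 has the highest latency (ms) (≈ 450).

ap-south-1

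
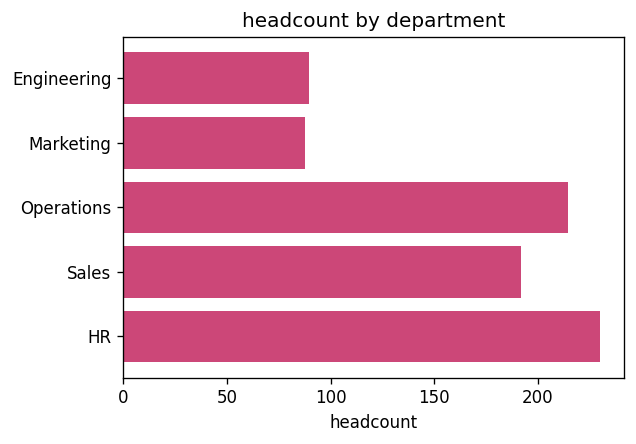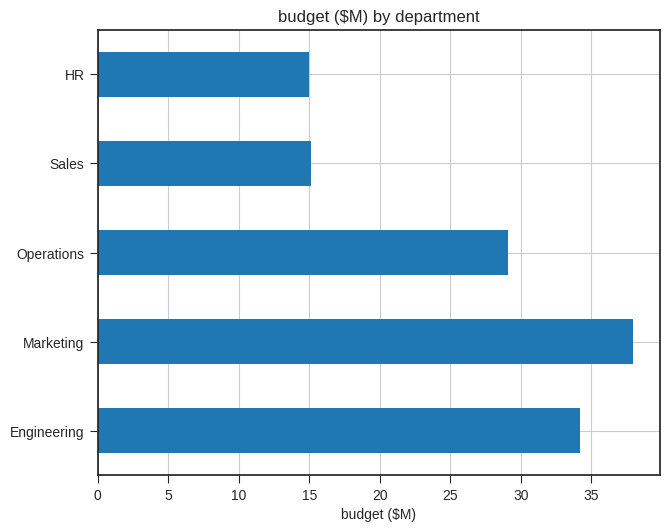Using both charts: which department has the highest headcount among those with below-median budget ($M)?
HR

Chart 2 median budget ($M) ≈ 30; below-median departments: Sales, HR. Among those, HR has the highest headcount (≈ 225).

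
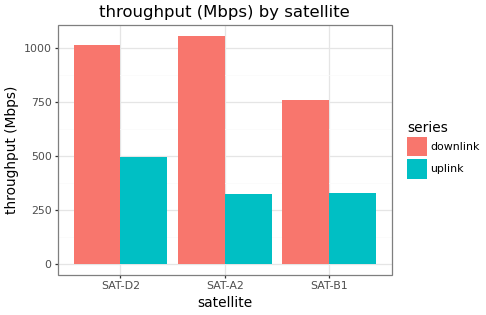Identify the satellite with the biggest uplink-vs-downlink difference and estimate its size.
SAT-A2: uplink ≈ 300, downlink ≈ 1100 → gap ≈ 800. Next-largest (SAT-D2) is only ≈ 500.

SAT-A2, ≈ 800 Mbps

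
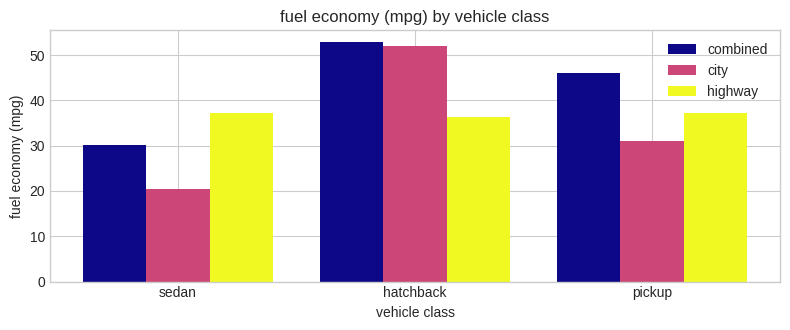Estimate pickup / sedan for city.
pickup ≈ 30, sedan ≈ 20; 30/20 ≈ 1.5.

≈ 1.5×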